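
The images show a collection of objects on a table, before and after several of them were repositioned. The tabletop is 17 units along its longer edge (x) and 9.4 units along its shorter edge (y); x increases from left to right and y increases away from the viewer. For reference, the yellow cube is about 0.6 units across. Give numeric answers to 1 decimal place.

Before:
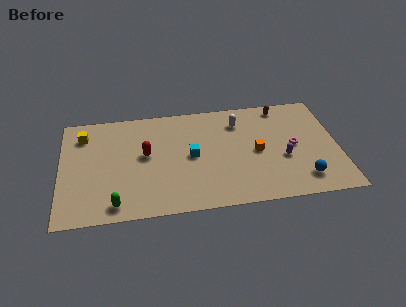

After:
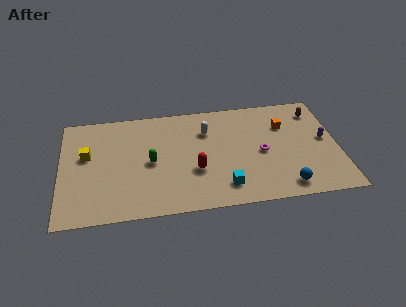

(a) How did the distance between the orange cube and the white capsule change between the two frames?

+1.8

Before: roughly 3.0 units apart; after: 4.8. That's 1.8 units further apart.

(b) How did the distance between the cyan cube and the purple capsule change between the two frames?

+1.4

The distance was about 5.7 in the first image and 7.1 in the second, so they moved 1.4 units further apart.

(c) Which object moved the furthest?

the green capsule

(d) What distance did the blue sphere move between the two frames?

1.2

From (14.7, 1.8) to (13.6, 1.3), the blue sphere covered √(1.1² + 0.5²) ≈ 1.2 units.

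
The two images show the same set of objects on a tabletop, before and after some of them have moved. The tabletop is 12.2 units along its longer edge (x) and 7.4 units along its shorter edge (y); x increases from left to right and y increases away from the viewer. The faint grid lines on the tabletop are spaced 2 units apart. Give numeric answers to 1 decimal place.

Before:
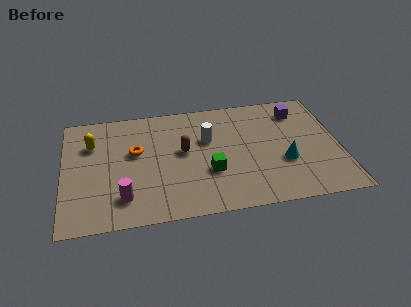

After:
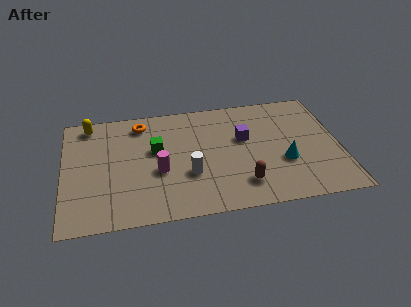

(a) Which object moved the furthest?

the brown capsule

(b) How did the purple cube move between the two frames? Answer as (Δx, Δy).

(-2.5, -1.4)

The purple cube started near (10.5, 5.9) and ended near (8.0, 4.5).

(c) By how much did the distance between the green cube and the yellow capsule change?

-2.1

Before: roughly 5.7 units apart; after: 3.6. That's 2.1 units closer together.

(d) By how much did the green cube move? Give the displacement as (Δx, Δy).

(-2.3, 1.8)

From the two frames, the green cube sits at roughly (6.4, 2.6) before and (4.1, 4.4) after.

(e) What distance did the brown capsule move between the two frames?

3.5

The brown capsule moved from about (5.3, 4.1) to (7.8, 1.6), a distance of √(2.5² + 2.5²) ≈ 3.5.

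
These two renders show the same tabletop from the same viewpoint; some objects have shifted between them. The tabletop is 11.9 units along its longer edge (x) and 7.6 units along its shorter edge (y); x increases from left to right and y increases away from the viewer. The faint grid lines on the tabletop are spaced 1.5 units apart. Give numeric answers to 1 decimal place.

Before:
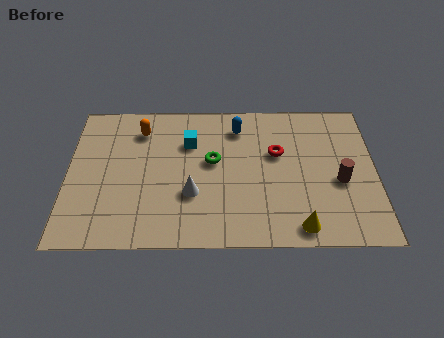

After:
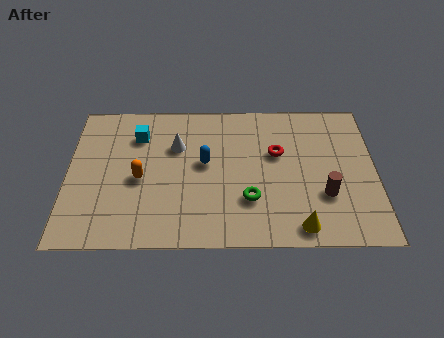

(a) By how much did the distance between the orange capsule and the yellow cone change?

-1.4

Before: roughly 8.0 units apart; after: 6.6. That's 1.4 units closer together.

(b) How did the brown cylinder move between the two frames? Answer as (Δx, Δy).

(-0.6, -0.7)

The brown cylinder started near (10.5, 3.2) and ended near (9.9, 2.5).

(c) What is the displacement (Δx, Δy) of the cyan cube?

(-2.0, 0.4)

The cyan cube started near (4.7, 5.3) and ended near (2.7, 5.7).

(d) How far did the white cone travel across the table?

2.6

The white cone moved from about (4.8, 2.6) to (4.2, 5.1), a distance of √(0.6² + 2.5²) ≈ 2.6.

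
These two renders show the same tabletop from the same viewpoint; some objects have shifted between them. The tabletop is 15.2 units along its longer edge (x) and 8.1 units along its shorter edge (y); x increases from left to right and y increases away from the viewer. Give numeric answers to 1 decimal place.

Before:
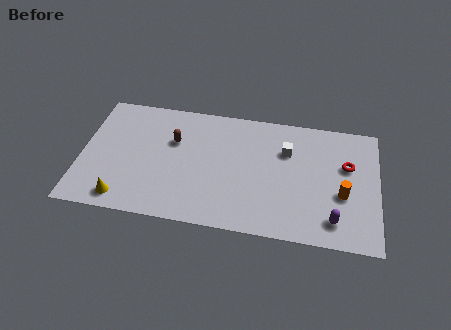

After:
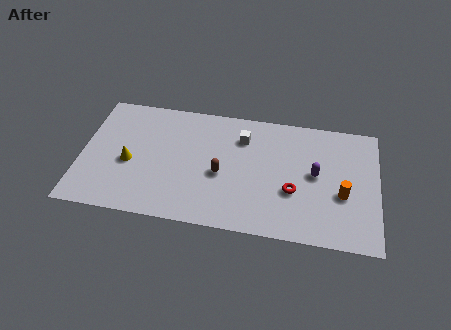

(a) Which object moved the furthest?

the red torus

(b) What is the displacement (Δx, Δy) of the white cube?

(-2.3, 0.5)

The white cube started near (10.5, 5.6) and ended near (8.2, 6.1).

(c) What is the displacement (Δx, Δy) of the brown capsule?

(2.5, -1.8)

The brown capsule was at about (4.7, 5.3) and moved to about (7.2, 3.5).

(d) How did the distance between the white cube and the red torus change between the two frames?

+1.0

The distance was about 3.1 in the first image and 4.1 in the second, so they moved 1.0 units further apart.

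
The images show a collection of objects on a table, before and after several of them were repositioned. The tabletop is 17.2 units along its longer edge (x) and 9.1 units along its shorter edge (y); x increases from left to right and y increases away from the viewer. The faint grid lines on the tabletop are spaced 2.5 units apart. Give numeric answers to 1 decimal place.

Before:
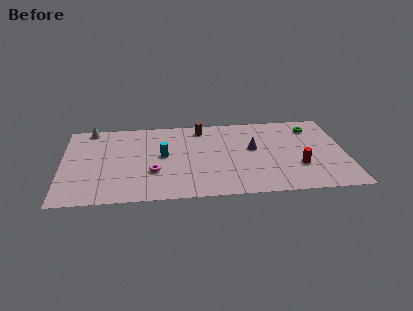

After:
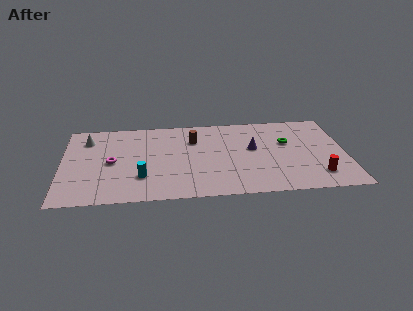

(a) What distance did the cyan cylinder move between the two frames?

2.6

From (6.1, 4.9) to (4.8, 2.6), the cyan cylinder covered √(1.3² + 2.3²) ≈ 2.6 units.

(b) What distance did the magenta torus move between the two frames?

2.8

From (5.5, 3.1) to (3.0, 4.4), the magenta torus covered √(2.5² + 1.3²) ≈ 2.8 units.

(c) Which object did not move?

the purple cone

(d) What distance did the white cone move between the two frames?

1.2

The white cone moved from about (1.7, 8.3) to (1.5, 7.1), a distance of √(0.2² + 1.2²) ≈ 1.2.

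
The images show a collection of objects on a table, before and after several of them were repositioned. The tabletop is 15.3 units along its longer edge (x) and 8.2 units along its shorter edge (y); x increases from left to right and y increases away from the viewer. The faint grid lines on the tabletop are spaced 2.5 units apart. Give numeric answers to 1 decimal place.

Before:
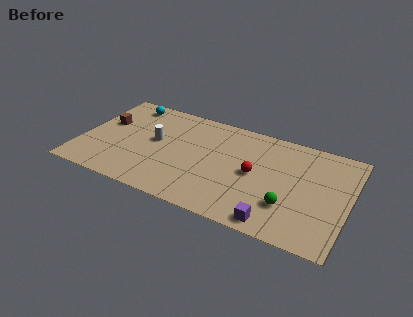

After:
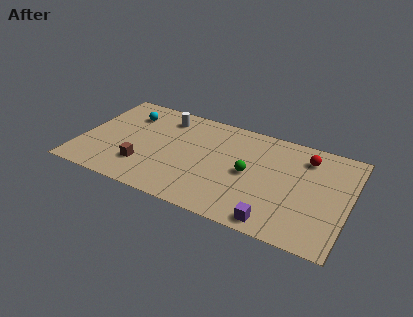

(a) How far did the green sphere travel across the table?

2.9

From (12.1, 2.4) to (9.7, 4.0), the green sphere covered √(2.4² + 1.6²) ≈ 2.9 units.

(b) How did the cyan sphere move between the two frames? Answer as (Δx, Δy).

(0.2, -0.9)

The cyan sphere was at about (2.2, 7.1) and moved to about (2.4, 6.2).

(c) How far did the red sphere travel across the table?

3.6

The red sphere was near (10.0, 4.1) before and (12.7, 6.5) after, so it travelled √(2.7² + 2.4²) ≈ 3.6 units.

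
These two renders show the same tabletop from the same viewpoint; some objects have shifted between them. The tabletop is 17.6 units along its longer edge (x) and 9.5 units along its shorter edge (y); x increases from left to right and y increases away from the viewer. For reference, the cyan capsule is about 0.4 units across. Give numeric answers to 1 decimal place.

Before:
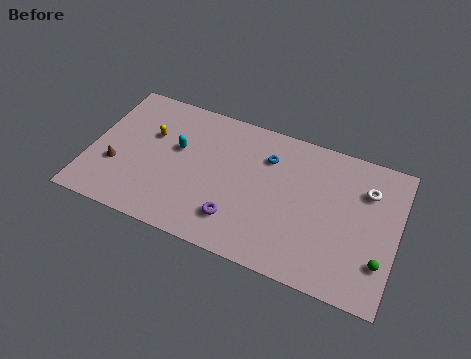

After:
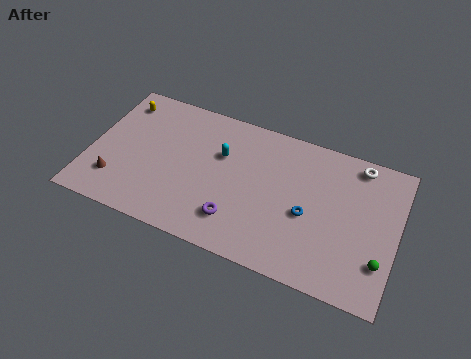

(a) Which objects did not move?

the green sphere and the purple torus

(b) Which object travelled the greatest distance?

the blue torus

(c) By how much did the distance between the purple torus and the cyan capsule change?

-1.0

Before: roughly 5.2 units apart; after: 4.2. That's 1.0 units closer together.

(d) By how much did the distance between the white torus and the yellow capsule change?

+1.4

The distance was about 12.4 in the first image and 13.8 in the second, so they moved 1.4 units further apart.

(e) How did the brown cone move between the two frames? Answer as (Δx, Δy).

(0.1, -1.0)

The brown cone started near (1.6, 3.3) and ended near (1.7, 2.3).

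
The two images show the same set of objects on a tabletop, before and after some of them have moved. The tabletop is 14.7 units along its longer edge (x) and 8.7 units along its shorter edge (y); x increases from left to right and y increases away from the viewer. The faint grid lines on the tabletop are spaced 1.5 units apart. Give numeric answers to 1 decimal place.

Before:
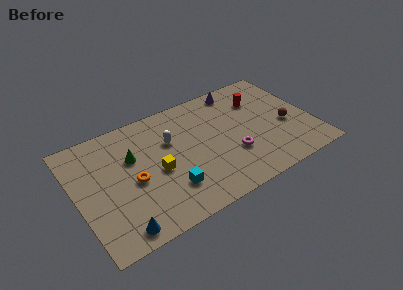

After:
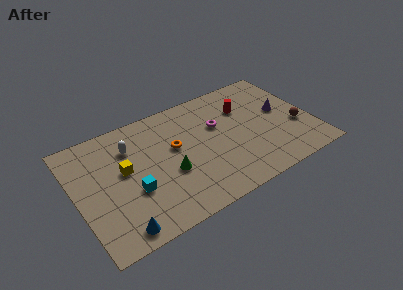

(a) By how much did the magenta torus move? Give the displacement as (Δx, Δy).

(-0.5, 2.6)

From the two frames, the magenta torus sits at roughly (9.5, 2.9) before and (9.0, 5.5) after.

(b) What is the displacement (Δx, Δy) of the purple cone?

(2.3, -2.9)

The purple cone started near (10.7, 7.7) and ended near (13.0, 4.8).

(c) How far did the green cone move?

3.0

The green cone moved from about (3.6, 5.6) to (5.6, 3.4), a distance of √(2.0² + 2.2²) ≈ 3.0.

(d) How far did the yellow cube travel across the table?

2.1

From (4.9, 3.9) to (3.0, 4.9), the yellow cube covered √(1.9² + 1.0²) ≈ 2.1 units.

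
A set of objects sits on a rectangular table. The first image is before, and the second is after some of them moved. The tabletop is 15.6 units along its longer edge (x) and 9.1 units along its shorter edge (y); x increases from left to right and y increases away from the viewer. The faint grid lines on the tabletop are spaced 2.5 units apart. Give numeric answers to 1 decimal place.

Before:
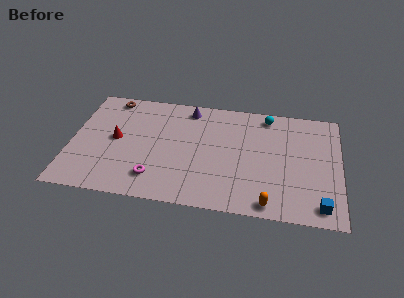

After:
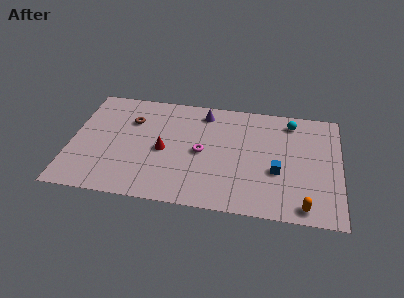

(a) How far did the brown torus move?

2.1

The brown torus moved from about (2.1, 8.1) to (3.4, 6.4), a distance of √(1.3² + 1.7²) ≈ 2.1.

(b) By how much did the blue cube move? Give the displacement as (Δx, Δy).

(-2.5, 2.3)

The blue cube was at about (14.5, 1.2) and moved to about (12.0, 3.5).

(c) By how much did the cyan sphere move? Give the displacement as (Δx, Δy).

(1.4, -0.3)

The cyan sphere was at about (11.3, 8.0) and moved to about (12.7, 7.7).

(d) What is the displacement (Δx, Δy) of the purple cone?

(0.9, -0.2)

The purple cone was at about (6.7, 7.9) and moved to about (7.6, 7.7).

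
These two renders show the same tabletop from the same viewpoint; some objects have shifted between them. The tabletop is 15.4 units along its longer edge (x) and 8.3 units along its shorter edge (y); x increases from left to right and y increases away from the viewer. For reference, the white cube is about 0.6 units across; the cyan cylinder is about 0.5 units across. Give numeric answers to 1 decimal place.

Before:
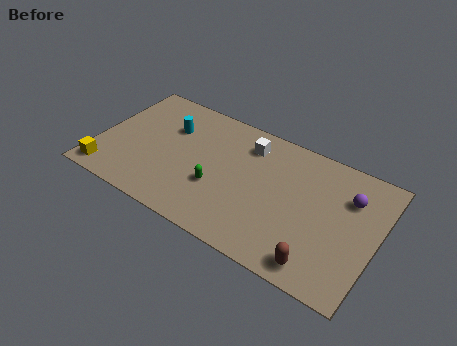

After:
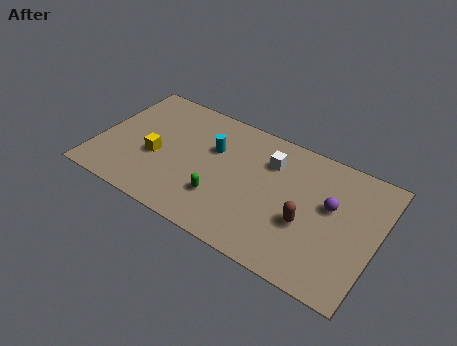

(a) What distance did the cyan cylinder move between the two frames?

2.5

The cyan cylinder moved from about (3.7, 5.7) to (6.2, 5.4), a distance of √(2.5² + 0.3²) ≈ 2.5.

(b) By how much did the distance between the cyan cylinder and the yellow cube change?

-1.9

The distance was about 5.4 in the first image and 3.5 in the second, so they moved 1.9 units closer together.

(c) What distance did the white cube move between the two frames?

1.4

The white cube was near (8.0, 6.6) before and (9.3, 6.1) after, so it travelled √(1.3² + 0.5²) ≈ 1.4 units.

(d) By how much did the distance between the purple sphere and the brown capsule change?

-2.9

The distance was about 4.9 in the first image and 2.0 in the second, so they moved 2.9 units closer together.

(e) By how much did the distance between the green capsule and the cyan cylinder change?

-1.0

They were about 4.1 units apart before and 3.1 after — 1.0 units closer together.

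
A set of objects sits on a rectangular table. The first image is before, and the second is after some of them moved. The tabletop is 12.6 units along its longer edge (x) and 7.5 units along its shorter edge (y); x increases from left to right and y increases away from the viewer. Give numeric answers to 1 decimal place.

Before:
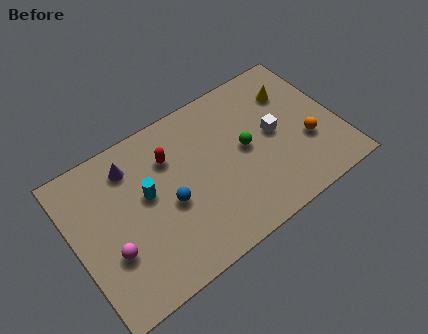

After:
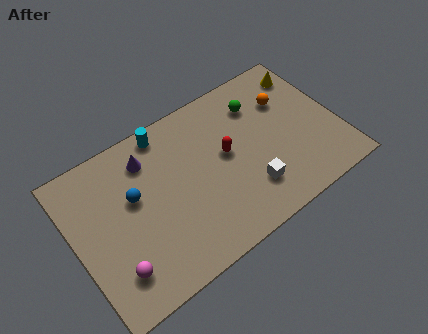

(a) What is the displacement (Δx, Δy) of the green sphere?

(1.0, 1.8)

From the two frames, the green sphere sits at roughly (8.2, 3.9) before and (9.2, 5.7) after.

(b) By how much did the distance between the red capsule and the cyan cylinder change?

+1.9

They were about 1.7 units apart before and 3.6 after — 1.9 units further apart.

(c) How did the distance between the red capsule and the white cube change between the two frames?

-2.7

Before: roughly 5.0 units apart; after: 2.3. That's 2.7 units closer together.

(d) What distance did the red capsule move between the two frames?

2.8

From (4.8, 5.4) to (7.3, 4.1), the red capsule covered √(2.5² + 1.3²) ≈ 2.8 units.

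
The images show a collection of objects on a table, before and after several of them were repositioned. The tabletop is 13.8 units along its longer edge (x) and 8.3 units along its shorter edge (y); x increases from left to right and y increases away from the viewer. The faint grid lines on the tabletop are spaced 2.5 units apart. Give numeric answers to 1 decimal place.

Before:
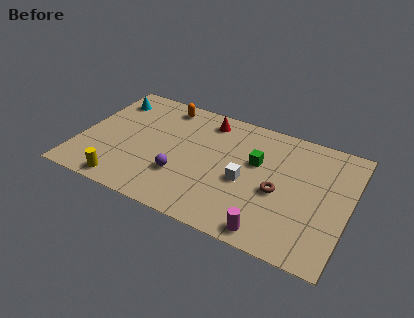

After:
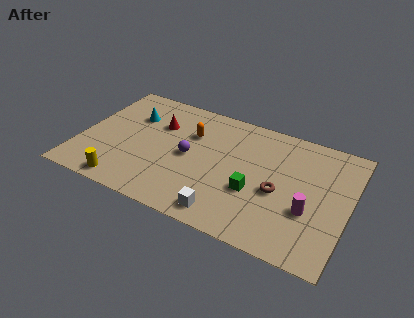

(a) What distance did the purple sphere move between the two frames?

1.5

The purple sphere was near (5.4, 2.6) before and (5.6, 4.1) after, so it travelled √(0.2² + 1.5²) ≈ 1.5 units.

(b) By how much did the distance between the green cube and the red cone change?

+2.5

They were about 3.4 units apart before and 5.9 after — 2.5 units further apart.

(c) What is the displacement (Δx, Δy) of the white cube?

(-0.7, -2.5)

From the two frames, the white cube sits at roughly (8.6, 3.6) before and (7.9, 1.1) after.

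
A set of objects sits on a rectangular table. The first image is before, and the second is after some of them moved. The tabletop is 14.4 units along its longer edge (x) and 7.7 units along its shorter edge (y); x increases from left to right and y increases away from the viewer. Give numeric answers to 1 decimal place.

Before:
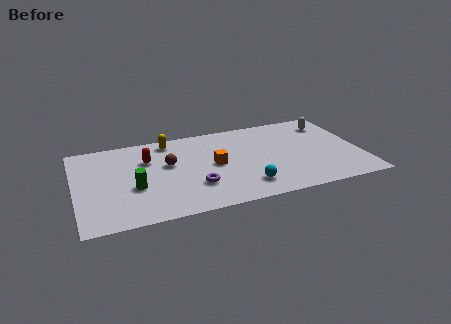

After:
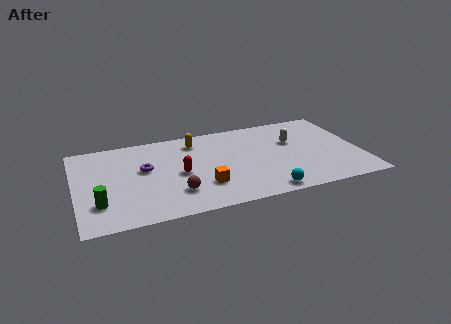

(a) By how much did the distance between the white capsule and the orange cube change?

-1.0

Before: roughly 6.5 units apart; after: 5.5. That's 1.0 units closer together.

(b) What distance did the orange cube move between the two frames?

1.8

The orange cube moved from about (7.0, 3.9) to (6.3, 2.2), a distance of √(0.7² + 1.7²) ≈ 1.8.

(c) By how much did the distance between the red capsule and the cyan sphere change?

-1.0

The distance was about 6.0 in the first image and 5.0 in the second, so they moved 1.0 units closer together.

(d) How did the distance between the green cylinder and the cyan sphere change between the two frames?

+2.6

The distance was about 5.7 in the first image and 8.3 in the second, so they moved 2.6 units further apart.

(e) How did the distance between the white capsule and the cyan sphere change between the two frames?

-2.0

Before: roughly 6.5 units apart; after: 4.5. That's 2.0 units closer together.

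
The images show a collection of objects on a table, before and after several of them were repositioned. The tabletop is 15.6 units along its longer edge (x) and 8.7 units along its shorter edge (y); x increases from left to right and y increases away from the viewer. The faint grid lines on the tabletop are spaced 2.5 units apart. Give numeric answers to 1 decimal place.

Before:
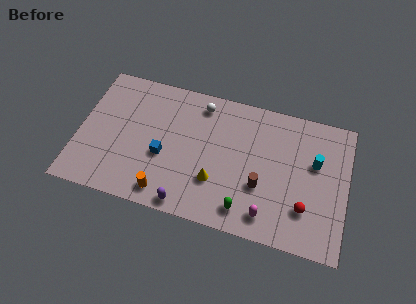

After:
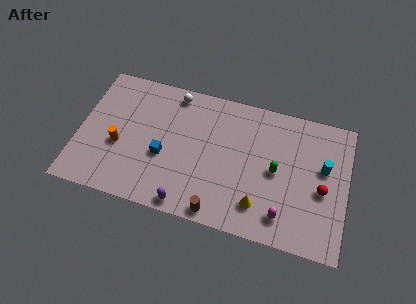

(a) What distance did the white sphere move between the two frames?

1.6

From (6.9, 7.4) to (5.3, 7.7), the white sphere covered √(1.6² + 0.3²) ≈ 1.6 units.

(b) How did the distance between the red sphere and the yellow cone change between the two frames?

-1.2

They were about 5.2 units apart before and 4.0 after — 1.2 units closer together.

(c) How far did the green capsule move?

3.3

From (9.9, 1.4) to (11.5, 4.3), the green capsule covered √(1.6² + 2.9²) ≈ 3.3 units.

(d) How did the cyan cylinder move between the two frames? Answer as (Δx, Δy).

(0.5, -0.2)

The cyan cylinder started near (13.7, 5.4) and ended near (14.2, 5.2).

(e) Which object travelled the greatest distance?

the orange cylinder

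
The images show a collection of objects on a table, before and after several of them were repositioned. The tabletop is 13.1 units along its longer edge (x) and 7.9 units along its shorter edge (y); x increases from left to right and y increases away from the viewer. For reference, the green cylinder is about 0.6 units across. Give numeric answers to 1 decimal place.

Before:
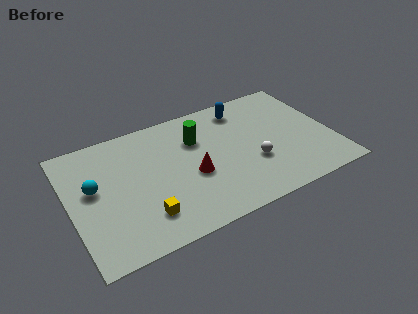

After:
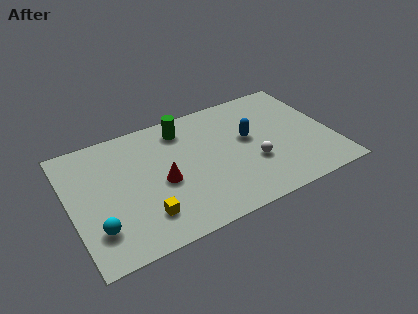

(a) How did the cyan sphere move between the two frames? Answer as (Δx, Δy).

(-0.1, -2.5)

The cyan sphere was at about (1.2, 4.5) and moved to about (1.1, 2.0).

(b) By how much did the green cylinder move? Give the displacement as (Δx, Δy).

(-0.6, 1.0)

The green cylinder was at about (6.5, 5.5) and moved to about (5.9, 6.5).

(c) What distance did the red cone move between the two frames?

1.5

The red cone was near (6.0, 3.3) before and (4.5, 3.5) after, so it travelled √(1.5² + 0.2²) ≈ 1.5 units.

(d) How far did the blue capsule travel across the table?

2.1

From (9.0, 6.6) to (9.0, 4.5), the blue capsule covered √(0.0² + 2.1²) ≈ 2.1 units.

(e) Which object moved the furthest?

the cyan sphere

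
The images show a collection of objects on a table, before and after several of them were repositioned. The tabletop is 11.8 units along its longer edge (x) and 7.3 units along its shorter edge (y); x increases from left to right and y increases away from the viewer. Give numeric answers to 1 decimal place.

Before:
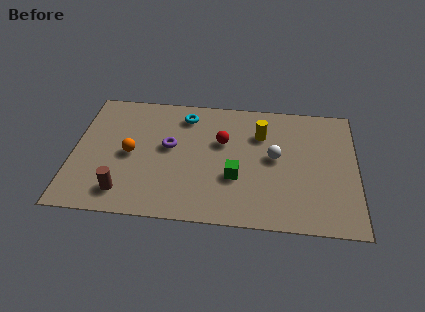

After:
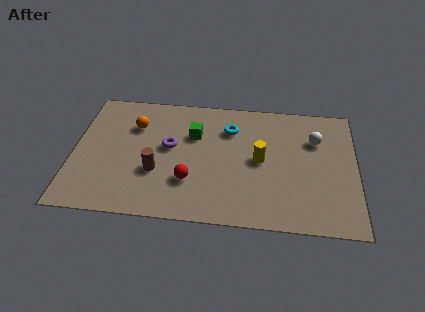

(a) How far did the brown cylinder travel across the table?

1.8

The brown cylinder moved from about (2.2, 1.3) to (3.5, 2.6), a distance of √(1.3² + 1.3²) ≈ 1.8.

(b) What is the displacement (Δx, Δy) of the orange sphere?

(0.1, 1.7)

From the two frames, the orange sphere sits at roughly (2.4, 3.5) before and (2.5, 5.2) after.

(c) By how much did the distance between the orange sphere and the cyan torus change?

+0.7

They were about 3.3 units apart before and 4.0 after — 0.7 units further apart.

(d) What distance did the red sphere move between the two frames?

2.7

The red sphere was near (6.2, 4.6) before and (4.9, 2.2) after, so it travelled √(1.3² + 2.4²) ≈ 2.7 units.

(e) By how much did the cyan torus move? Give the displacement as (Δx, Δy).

(1.9, -0.6)

The cyan torus started near (4.6, 6.0) and ended near (6.5, 5.4).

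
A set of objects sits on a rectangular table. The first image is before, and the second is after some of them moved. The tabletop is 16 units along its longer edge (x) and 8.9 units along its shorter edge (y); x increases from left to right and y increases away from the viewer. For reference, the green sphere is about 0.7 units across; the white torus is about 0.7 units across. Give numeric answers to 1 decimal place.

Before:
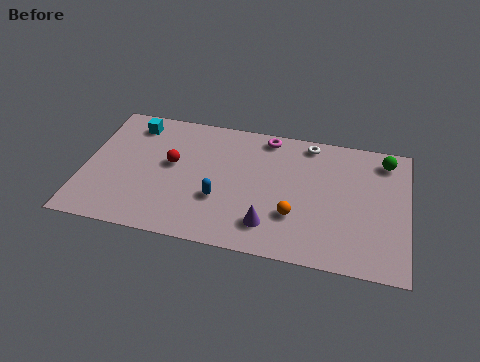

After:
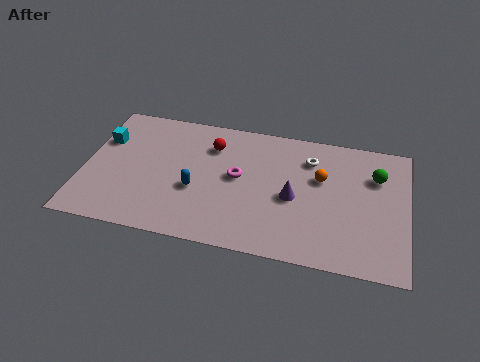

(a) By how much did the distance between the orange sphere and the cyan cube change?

+1.4

Before: roughly 9.5 units apart; after: 10.9. That's 1.4 units further apart.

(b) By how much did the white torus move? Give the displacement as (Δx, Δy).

(0.1, -1.1)

From the two frames, the white torus sits at roughly (11.0, 7.9) before and (11.1, 6.8) after.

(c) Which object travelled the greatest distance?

the magenta torus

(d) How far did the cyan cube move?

2.0

From (2.2, 7.4) to (0.8, 6.0), the cyan cube covered √(1.4² + 1.4²) ≈ 2.0 units.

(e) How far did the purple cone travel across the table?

2.4

The purple cone was near (9.3, 1.9) before and (10.4, 4.0) after, so it travelled √(1.1² + 2.1²) ≈ 2.4 units.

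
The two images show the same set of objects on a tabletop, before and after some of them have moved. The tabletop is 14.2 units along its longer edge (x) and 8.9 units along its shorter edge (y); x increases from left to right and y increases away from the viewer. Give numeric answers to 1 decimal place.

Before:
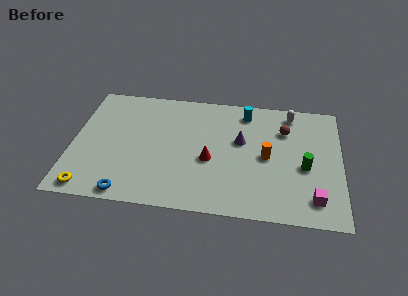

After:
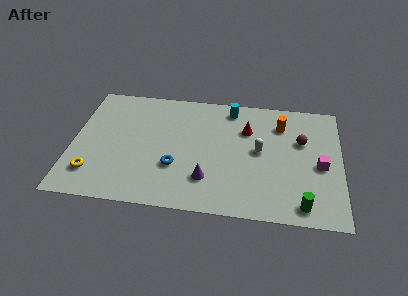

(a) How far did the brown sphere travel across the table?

1.1

From (11.2, 6.4) to (12.1, 5.7), the brown sphere covered √(0.9² + 0.7²) ≈ 1.1 units.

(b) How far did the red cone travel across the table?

3.1

From (7.3, 3.7) to (9.2, 6.2), the red cone covered √(1.9² + 2.5²) ≈ 3.1 units.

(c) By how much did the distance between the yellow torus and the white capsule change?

-3.3

The distance was about 12.4 in the first image and 9.1 in the second, so they moved 3.3 units closer together.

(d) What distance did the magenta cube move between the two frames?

2.4

The magenta cube moved from about (12.8, 1.6) to (13.1, 4.0), a distance of √(0.3² + 2.4²) ≈ 2.4.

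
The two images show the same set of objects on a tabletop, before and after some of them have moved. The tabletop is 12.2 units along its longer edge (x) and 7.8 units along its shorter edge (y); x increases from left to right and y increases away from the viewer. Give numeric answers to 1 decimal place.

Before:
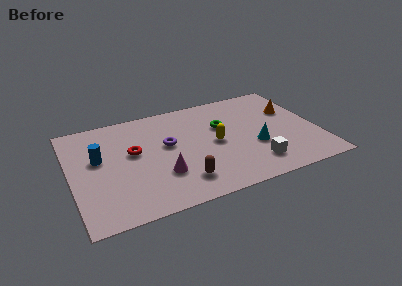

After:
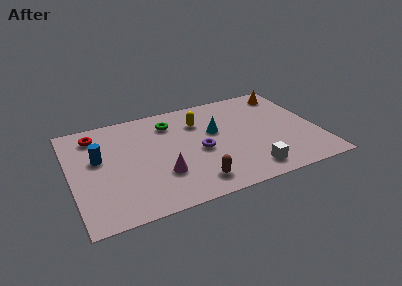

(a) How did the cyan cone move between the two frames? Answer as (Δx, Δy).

(-1.8, 1.8)

The cyan cone started near (9.0, 2.9) and ended near (7.2, 4.7).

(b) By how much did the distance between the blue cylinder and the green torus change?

-2.2

They were about 6.2 units apart before and 4.0 after — 2.2 units closer together.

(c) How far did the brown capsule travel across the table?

0.7

From (5.2, 1.6) to (5.8, 1.3), the brown capsule covered √(0.6² + 0.3²) ≈ 0.7 units.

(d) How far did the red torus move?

2.5

From (3.1, 4.5) to (1.4, 6.4), the red torus covered √(1.7² + 1.9²) ≈ 2.5 units.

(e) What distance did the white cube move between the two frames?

0.5

The white cube moved from about (8.8, 1.6) to (8.5, 1.2), a distance of √(0.3² + 0.4²) ≈ 0.5.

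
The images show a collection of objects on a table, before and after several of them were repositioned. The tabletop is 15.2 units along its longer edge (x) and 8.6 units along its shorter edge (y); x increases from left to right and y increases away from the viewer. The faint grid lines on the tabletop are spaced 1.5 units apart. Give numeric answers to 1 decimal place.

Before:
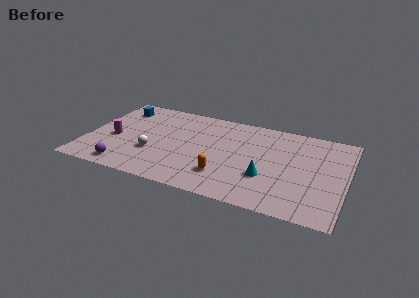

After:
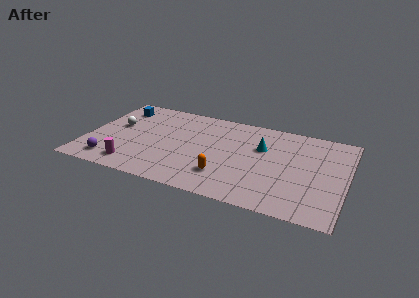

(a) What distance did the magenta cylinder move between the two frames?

2.7

The magenta cylinder was near (1.6, 3.7) before and (3.0, 1.4) after, so it travelled √(1.4² + 2.3²) ≈ 2.7 units.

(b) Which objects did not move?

the blue cube and the orange capsule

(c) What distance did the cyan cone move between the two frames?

2.7

The cyan cone moved from about (10.7, 2.9) to (10.2, 5.6), a distance of √(0.5² + 2.7²) ≈ 2.7.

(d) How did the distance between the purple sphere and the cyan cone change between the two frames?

+1.2

The distance was about 8.3 in the first image and 9.5 in the second, so they moved 1.2 units further apart.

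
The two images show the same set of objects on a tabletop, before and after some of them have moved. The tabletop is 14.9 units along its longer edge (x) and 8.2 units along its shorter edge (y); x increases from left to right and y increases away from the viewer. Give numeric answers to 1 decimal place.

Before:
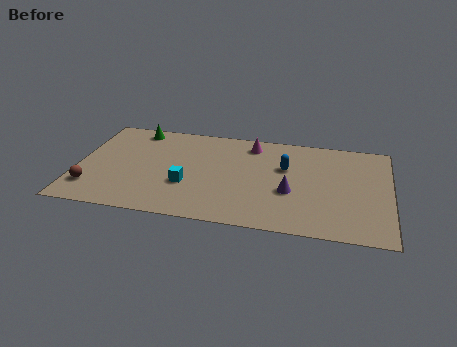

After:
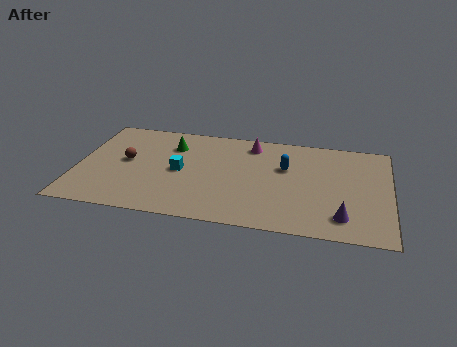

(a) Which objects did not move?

the blue capsule and the magenta cone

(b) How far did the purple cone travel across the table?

3.0

From (10.2, 3.2) to (12.7, 1.6), the purple cone covered √(2.5² + 1.6²) ≈ 3.0 units.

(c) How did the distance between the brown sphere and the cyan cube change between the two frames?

-2.0

They were about 4.6 units apart before and 2.6 after — 2.0 units closer together.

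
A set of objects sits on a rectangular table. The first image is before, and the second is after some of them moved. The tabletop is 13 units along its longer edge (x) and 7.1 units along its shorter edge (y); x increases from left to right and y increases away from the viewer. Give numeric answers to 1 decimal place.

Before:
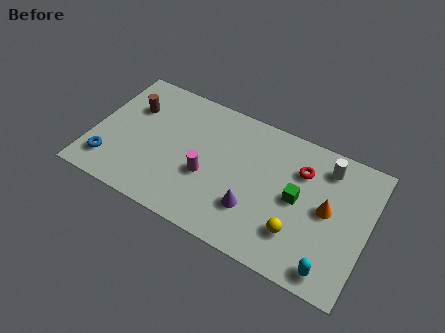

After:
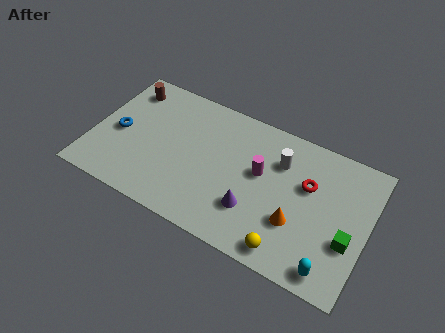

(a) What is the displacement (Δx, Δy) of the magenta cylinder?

(2.4, 1.3)

From the two frames, the magenta cylinder sits at roughly (5.5, 2.8) before and (7.9, 4.1) after.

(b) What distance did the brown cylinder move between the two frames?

1.0

The brown cylinder moved from about (1.6, 4.9) to (1.2, 5.8), a distance of √(0.4² + 0.9²) ≈ 1.0.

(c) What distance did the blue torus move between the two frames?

1.8

From (1.0, 1.5) to (1.2, 3.3), the blue torus covered √(0.2² + 1.8²) ≈ 1.8 units.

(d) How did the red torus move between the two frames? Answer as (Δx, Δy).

(0.4, -0.6)

The red torus started near (9.7, 5.1) and ended near (10.1, 4.5).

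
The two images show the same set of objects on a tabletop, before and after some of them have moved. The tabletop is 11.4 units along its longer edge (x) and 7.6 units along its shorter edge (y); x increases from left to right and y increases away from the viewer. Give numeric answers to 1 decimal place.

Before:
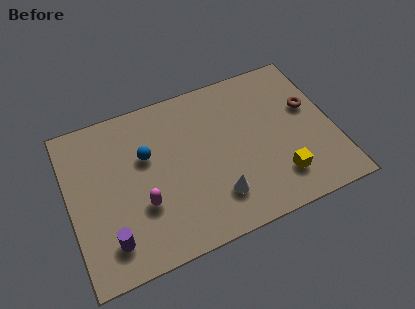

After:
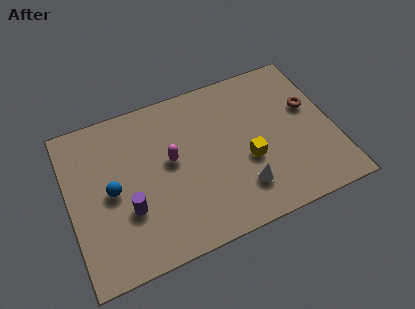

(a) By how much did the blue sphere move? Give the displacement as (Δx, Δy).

(-1.6, -1.1)

The blue sphere was at about (3.4, 4.8) and moved to about (1.8, 3.7).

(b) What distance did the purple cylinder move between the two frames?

1.4

The purple cylinder moved from about (1.5, 1.5) to (2.4, 2.6), a distance of √(0.9² + 1.1²) ≈ 1.4.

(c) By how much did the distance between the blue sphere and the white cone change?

+1.7

They were about 4.0 units apart before and 5.7 after — 1.7 units further apart.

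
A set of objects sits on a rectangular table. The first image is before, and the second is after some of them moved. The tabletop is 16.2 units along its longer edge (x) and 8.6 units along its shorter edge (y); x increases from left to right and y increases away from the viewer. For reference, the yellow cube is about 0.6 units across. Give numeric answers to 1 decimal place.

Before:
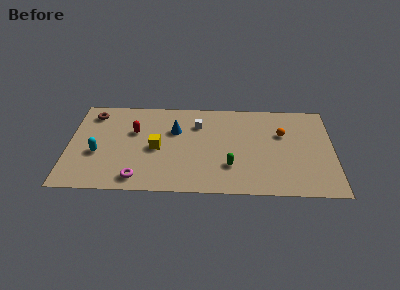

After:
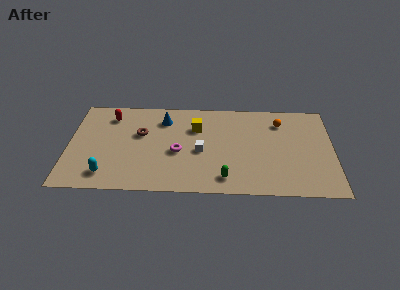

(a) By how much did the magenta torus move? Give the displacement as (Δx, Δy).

(2.4, 2.5)

The magenta torus was at about (4.3, 1.2) and moved to about (6.7, 3.7).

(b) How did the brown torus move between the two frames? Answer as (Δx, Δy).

(3.0, -1.8)

The brown torus started near (1.4, 7.1) and ended near (4.4, 5.3).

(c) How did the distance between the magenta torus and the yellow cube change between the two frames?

-0.5

They were about 3.0 units apart before and 2.5 after — 0.5 units closer together.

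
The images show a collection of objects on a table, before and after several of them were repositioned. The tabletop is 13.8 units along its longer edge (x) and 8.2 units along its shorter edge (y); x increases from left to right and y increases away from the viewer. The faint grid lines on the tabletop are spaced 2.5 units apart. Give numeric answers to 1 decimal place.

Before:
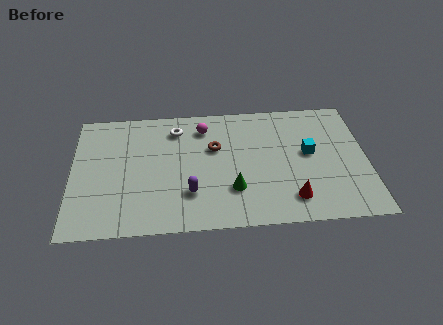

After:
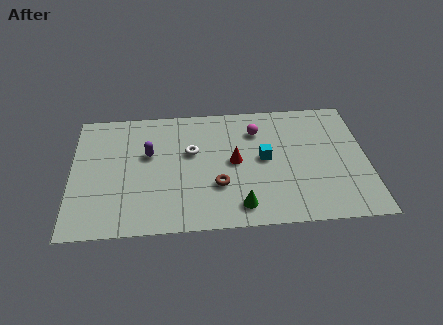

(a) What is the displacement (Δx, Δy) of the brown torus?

(0.1, -2.5)

From the two frames, the brown torus sits at roughly (6.7, 5.2) before and (6.8, 2.7) after.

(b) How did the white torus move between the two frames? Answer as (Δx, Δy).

(0.7, -1.6)

From the two frames, the white torus sits at roughly (4.9, 6.6) before and (5.6, 5.0) after.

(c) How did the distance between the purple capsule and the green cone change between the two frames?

+3.6

Before: roughly 2.0 units apart; after: 5.6. That's 3.6 units further apart.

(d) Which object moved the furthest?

the red cone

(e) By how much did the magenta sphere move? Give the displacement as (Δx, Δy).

(2.5, -0.4)

From the two frames, the magenta sphere sits at roughly (6.2, 6.6) before and (8.7, 6.2) after.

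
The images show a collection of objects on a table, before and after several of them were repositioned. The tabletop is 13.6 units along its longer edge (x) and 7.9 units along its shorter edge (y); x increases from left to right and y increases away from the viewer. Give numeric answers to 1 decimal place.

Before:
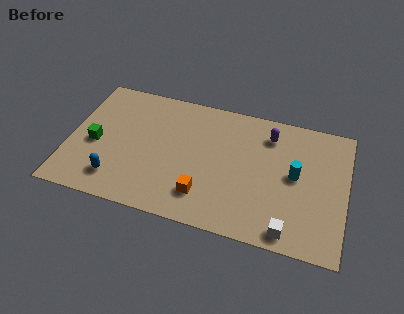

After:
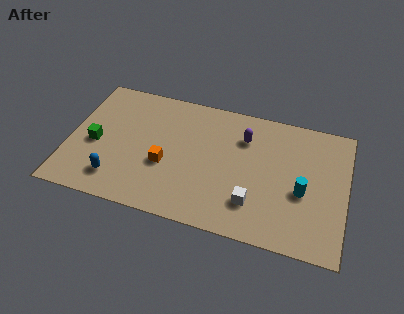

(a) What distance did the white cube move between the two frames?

2.1

From (11.0, 0.9) to (9.2, 2.0), the white cube covered √(1.8² + 1.1²) ≈ 2.1 units.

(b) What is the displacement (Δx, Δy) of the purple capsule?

(-1.2, -0.5)

The purple capsule was at about (9.7, 6.3) and moved to about (8.5, 5.8).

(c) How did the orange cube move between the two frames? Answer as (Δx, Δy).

(-2.0, 1.3)

The orange cube started near (6.8, 1.8) and ended near (4.8, 3.1).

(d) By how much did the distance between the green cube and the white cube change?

-2.0

Before: roughly 10.0 units apart; after: 8.0. That's 2.0 units closer together.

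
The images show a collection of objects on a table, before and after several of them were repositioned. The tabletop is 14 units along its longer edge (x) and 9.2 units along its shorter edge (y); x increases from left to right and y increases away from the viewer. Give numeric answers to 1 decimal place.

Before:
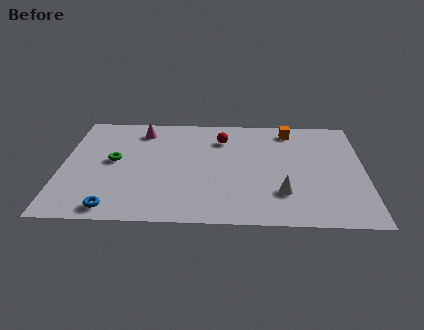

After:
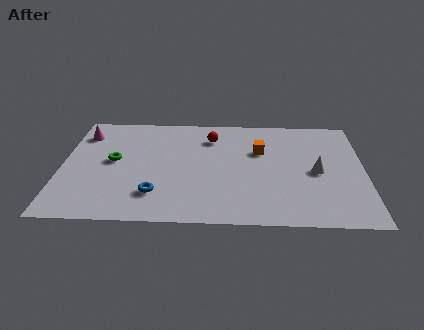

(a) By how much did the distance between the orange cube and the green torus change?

-1.8

Before: roughly 8.7 units apart; after: 6.9. That's 1.8 units closer together.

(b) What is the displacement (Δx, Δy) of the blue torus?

(1.9, 1.2)

From the two frames, the blue torus sits at roughly (2.5, 1.0) before and (4.4, 2.2) after.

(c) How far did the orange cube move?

2.4

The orange cube was near (10.6, 7.9) before and (9.2, 6.0) after, so it travelled √(1.4² + 1.9²) ≈ 2.4 units.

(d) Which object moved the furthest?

the magenta cone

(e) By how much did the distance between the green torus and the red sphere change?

-0.4

Before: roughly 5.4 units apart; after: 5.0. That's 0.4 units closer together.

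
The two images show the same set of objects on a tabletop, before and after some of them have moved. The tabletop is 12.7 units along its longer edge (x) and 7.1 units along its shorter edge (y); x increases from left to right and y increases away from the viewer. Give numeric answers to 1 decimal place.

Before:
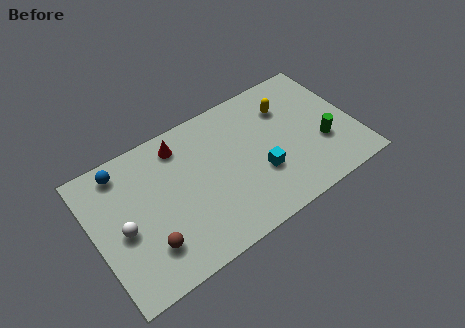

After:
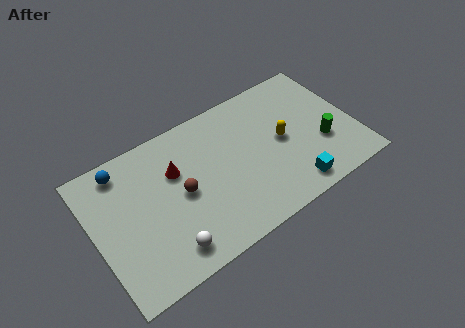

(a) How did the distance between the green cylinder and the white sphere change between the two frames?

-1.7

The distance was about 9.7 in the first image and 8.0 in the second, so they moved 1.7 units closer together.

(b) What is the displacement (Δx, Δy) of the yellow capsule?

(-0.5, -1.6)

The yellow capsule started near (9.7, 5.2) and ended near (9.2, 3.6).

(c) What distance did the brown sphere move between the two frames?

2.5

The brown sphere was near (2.3, 1.8) before and (4.2, 3.5) after, so it travelled √(1.9² + 1.7²) ≈ 2.5 units.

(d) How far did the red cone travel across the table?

1.3

The red cone moved from about (4.5, 5.9) to (4.1, 4.7), a distance of √(0.4² + 1.2²) ≈ 1.3.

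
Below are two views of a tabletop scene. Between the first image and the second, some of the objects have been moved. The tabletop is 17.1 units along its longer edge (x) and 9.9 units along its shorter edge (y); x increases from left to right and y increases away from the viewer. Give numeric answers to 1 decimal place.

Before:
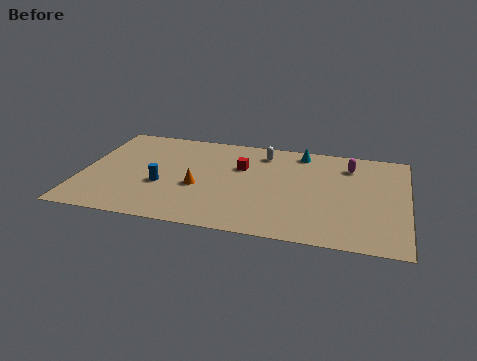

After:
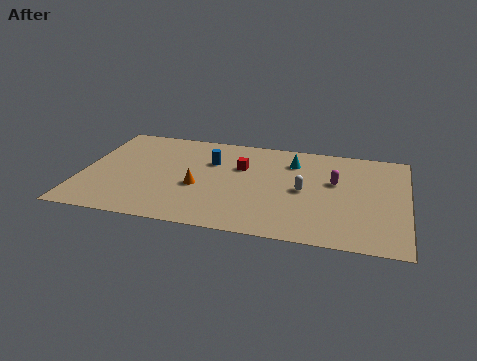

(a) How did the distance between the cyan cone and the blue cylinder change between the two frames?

-4.2

Before: roughly 8.6 units apart; after: 4.4. That's 4.2 units closer together.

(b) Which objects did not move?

the orange cone and the red cube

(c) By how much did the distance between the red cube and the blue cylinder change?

-3.2

They were about 4.8 units apart before and 1.6 after — 3.2 units closer together.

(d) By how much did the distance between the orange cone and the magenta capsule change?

-1.3

Before: roughly 8.7 units apart; after: 7.4. That's 1.3 units closer together.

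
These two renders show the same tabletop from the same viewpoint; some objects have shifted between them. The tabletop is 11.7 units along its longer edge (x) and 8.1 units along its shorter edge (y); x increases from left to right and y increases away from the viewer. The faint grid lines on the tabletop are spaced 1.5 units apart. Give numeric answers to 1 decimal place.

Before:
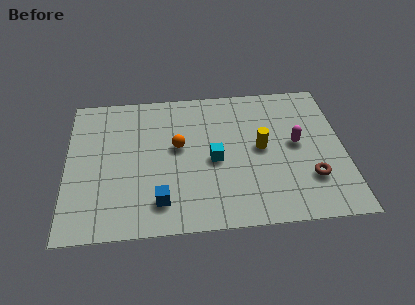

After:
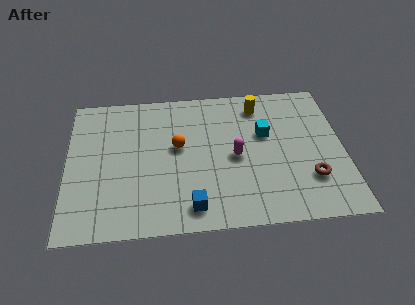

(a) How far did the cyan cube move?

2.6

From (6.2, 3.7) to (8.4, 5.0), the cyan cube covered √(2.2² + 1.3²) ≈ 2.6 units.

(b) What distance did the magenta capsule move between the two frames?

2.6

From (9.7, 4.3) to (7.1, 3.8), the magenta capsule covered √(2.6² + 0.5²) ≈ 2.6 units.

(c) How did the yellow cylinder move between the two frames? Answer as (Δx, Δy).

(0.0, 2.5)

From the two frames, the yellow cylinder sits at roughly (8.2, 4.2) before and (8.2, 6.7) after.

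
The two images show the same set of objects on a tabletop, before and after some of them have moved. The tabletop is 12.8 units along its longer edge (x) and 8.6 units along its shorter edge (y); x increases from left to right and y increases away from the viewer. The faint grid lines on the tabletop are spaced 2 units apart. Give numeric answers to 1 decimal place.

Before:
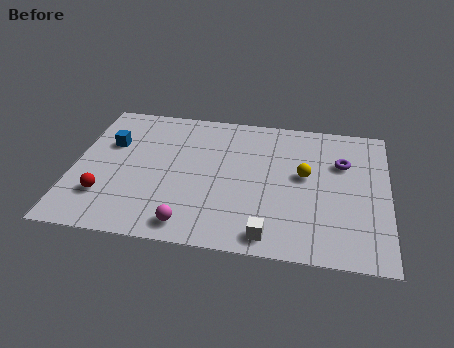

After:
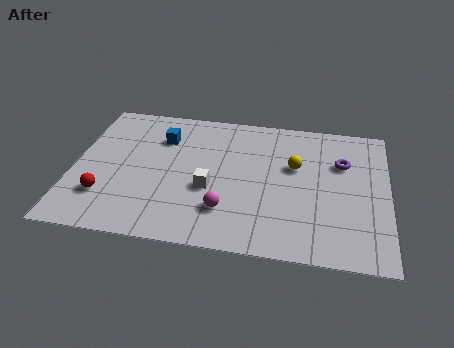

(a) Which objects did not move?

the red sphere and the purple torus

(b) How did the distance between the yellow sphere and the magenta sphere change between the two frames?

-1.7

Before: roughly 5.8 units apart; after: 4.1. That's 1.7 units closer together.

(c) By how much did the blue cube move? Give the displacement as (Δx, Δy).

(2.1, 0.7)

The blue cube started near (1.4, 5.6) and ended near (3.5, 6.3).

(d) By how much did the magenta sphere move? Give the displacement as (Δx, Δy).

(1.4, 1.1)

From the two frames, the magenta sphere sits at roughly (4.9, 1.1) before and (6.3, 2.2) after.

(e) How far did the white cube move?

3.5

From (8.1, 1.0) to (5.6, 3.4), the white cube covered √(2.5² + 2.4²) ≈ 3.5 units.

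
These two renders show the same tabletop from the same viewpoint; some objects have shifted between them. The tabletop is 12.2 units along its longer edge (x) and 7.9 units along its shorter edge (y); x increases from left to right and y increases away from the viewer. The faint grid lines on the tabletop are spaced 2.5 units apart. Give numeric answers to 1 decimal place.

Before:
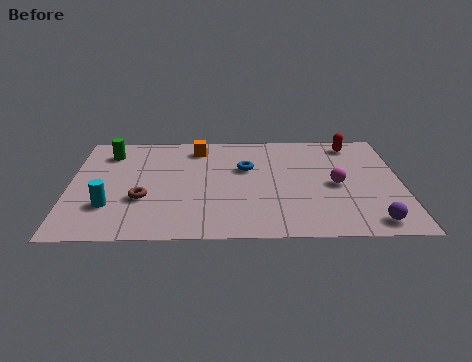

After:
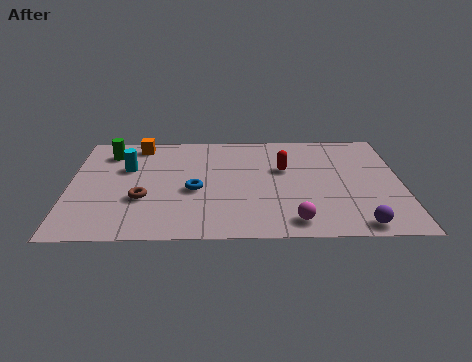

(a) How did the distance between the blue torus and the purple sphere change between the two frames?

+0.4

The distance was about 6.0 in the first image and 6.4 in the second, so they moved 0.4 units further apart.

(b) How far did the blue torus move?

2.5

From (6.5, 5.0) to (4.6, 3.4), the blue torus covered √(1.9² + 1.6²) ≈ 2.5 units.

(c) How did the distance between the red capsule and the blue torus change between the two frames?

-0.8

The distance was about 4.4 in the first image and 3.6 in the second, so they moved 0.8 units closer together.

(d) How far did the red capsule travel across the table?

3.2

The red capsule was near (10.5, 6.8) before and (7.9, 4.9) after, so it travelled √(2.6² + 1.9²) ≈ 3.2 units.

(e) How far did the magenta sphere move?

3.1

The magenta sphere was near (9.8, 3.7) before and (8.2, 1.1) after, so it travelled √(1.6² + 2.6²) ≈ 3.1 units.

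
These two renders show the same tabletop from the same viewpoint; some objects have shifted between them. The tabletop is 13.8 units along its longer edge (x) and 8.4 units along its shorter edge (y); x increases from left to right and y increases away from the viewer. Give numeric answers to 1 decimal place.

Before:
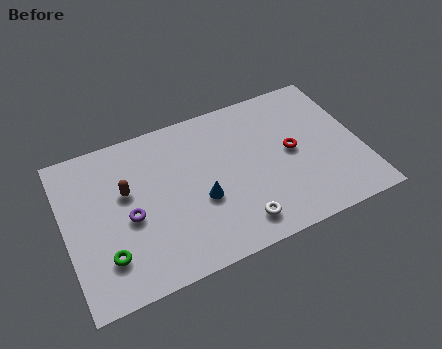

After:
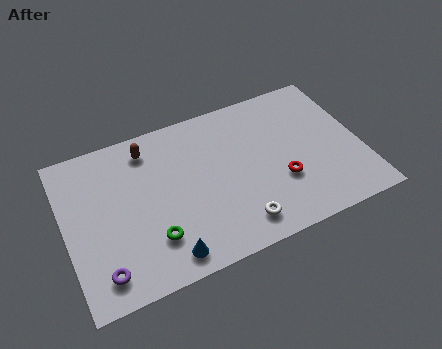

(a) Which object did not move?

the white torus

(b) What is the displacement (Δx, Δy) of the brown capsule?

(1.2, 1.9)

From the two frames, the brown capsule sits at roughly (2.9, 5.1) before and (4.1, 7.0) after.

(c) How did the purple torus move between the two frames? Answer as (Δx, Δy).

(-1.5, -2.3)

The purple torus started near (2.9, 3.7) and ended near (1.4, 1.4).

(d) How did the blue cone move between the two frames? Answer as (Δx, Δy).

(-1.9, -2.2)

The blue cone started near (6.2, 3.3) and ended near (4.3, 1.1).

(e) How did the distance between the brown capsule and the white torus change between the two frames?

+0.6

They were about 6.1 units apart before and 6.7 after — 0.6 units further apart.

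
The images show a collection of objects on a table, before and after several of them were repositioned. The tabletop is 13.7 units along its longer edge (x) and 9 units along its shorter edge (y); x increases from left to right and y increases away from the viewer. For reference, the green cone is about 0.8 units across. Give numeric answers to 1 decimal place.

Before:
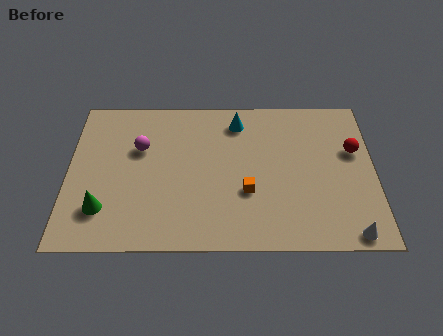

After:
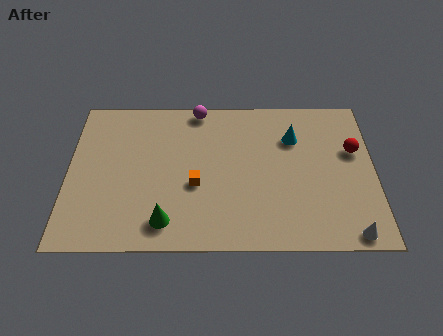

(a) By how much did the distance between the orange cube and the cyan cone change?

+1.0

The distance was about 4.2 in the first image and 5.2 in the second, so they moved 1.0 units further apart.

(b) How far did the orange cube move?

2.3

The orange cube moved from about (8.0, 3.2) to (5.7, 3.6), a distance of √(2.3² + 0.4²) ≈ 2.3.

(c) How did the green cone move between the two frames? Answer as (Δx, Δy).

(2.8, -0.7)

From the two frames, the green cone sits at roughly (1.6, 2.2) before and (4.4, 1.5) after.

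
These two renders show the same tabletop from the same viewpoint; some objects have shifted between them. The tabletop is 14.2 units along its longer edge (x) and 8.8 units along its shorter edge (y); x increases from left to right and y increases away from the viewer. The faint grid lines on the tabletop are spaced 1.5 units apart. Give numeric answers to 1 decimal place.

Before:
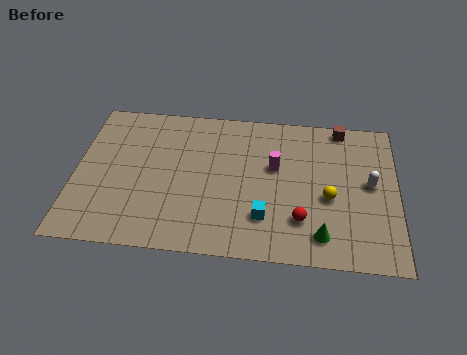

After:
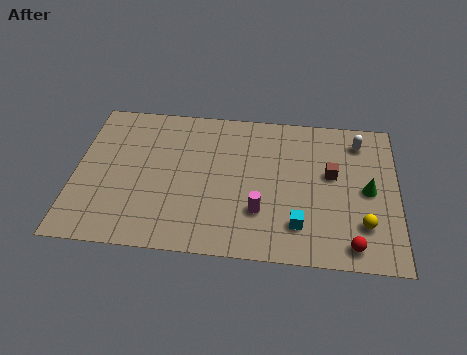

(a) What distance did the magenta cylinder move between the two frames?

2.8

The magenta cylinder was near (8.8, 5.3) before and (8.2, 2.6) after, so it travelled √(0.6² + 2.7²) ≈ 2.8 units.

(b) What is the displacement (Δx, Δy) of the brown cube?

(-0.4, -2.9)

From the two frames, the brown cube sits at roughly (11.7, 8.0) before and (11.3, 5.1) after.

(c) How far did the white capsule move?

2.5

The white capsule was near (13.0, 4.7) before and (12.5, 7.2) after, so it travelled √(0.5² + 2.5²) ≈ 2.5 units.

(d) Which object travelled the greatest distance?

the green cone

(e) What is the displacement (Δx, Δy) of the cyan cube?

(1.5, -0.3)

The cyan cube started near (8.4, 2.3) and ended near (9.9, 2.0).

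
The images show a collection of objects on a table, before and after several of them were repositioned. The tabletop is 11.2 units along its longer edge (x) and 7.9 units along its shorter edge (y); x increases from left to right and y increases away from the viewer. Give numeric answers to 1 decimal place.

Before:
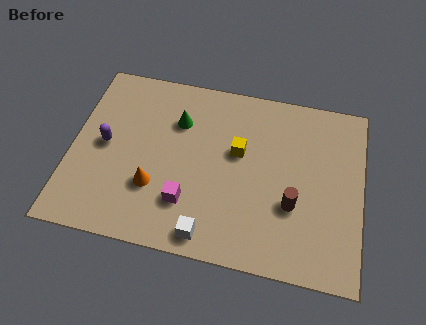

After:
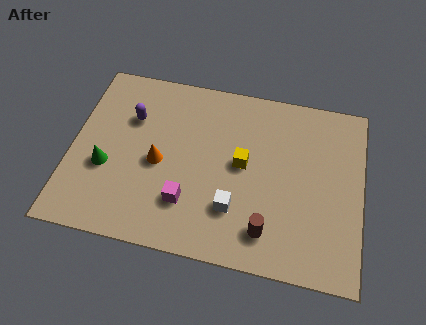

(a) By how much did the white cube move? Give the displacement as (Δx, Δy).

(0.9, 1.3)

From the two frames, the white cube sits at roughly (5.5, 0.9) before and (6.4, 2.2) after.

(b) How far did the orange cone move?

1.1

The orange cone moved from about (3.3, 2.5) to (3.4, 3.6), a distance of √(0.1² + 1.1²) ≈ 1.1.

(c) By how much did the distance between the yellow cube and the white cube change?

-1.9

Before: roughly 3.9 units apart; after: 2.0. That's 1.9 units closer together.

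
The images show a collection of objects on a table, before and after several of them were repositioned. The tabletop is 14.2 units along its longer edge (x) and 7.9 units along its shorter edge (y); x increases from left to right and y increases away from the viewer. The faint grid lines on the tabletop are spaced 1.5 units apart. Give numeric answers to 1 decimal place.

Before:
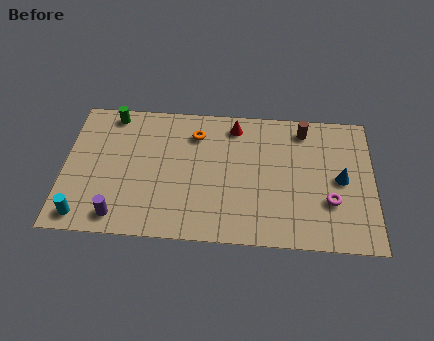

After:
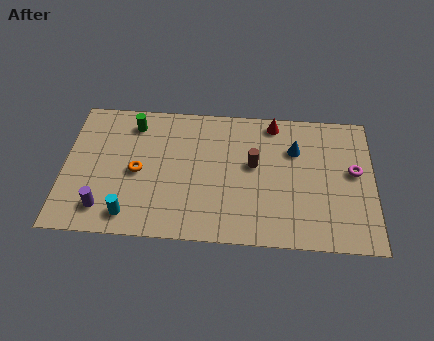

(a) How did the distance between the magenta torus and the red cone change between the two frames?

-1.5

Before: roughly 6.0 units apart; after: 4.5. That's 1.5 units closer together.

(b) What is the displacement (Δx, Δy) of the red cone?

(1.8, 0.3)

The red cone started near (7.8, 6.7) and ended near (9.6, 7.0).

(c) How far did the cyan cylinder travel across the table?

2.1

The cyan cylinder was near (1.0, 1.0) before and (3.1, 1.2) after, so it travelled √(2.1² + 0.2²) ≈ 2.1 units.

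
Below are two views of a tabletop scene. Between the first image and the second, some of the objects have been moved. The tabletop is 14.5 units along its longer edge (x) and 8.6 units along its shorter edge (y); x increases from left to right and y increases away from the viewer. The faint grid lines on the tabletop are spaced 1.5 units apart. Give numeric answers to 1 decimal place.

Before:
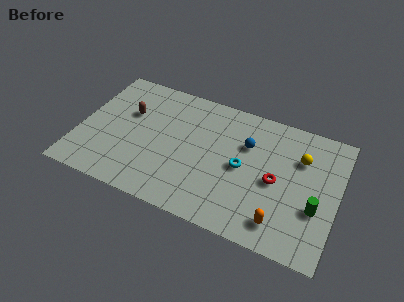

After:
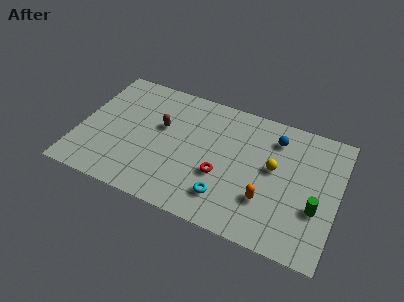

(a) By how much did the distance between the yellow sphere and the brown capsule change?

-3.3

The distance was about 9.7 in the first image and 6.4 in the second, so they moved 3.3 units closer together.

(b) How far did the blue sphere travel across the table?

1.8

The blue sphere moved from about (9.3, 5.8) to (10.8, 6.8), a distance of √(1.5² + 1.0²) ≈ 1.8.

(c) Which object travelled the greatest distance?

the red torus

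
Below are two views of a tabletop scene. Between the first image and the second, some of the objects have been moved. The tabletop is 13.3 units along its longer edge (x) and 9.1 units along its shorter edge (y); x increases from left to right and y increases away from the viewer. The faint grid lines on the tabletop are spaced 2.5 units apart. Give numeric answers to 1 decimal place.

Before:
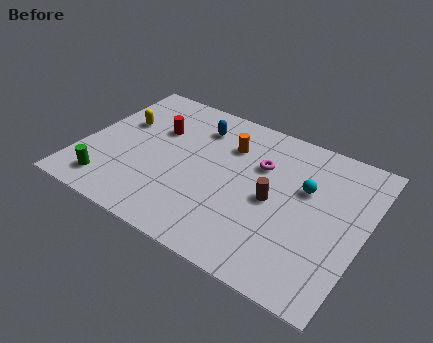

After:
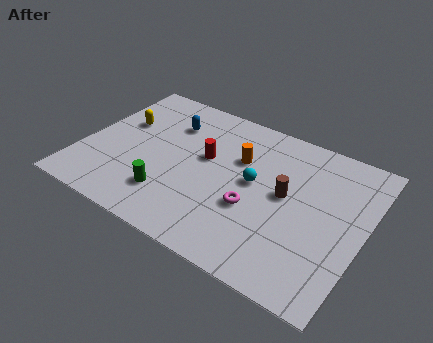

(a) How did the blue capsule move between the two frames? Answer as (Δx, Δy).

(-1.3, -0.4)

From the two frames, the blue capsule sits at roughly (5.0, 7.1) before and (3.7, 6.7) after.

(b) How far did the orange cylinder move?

0.8

The orange cylinder was near (6.6, 6.6) before and (7.2, 6.0) after, so it travelled √(0.6² + 0.6²) ≈ 0.8 units.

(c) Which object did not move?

the yellow capsule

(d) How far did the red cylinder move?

2.6

From (3.2, 6.0) to (5.7, 5.3), the red cylinder covered √(2.5² + 0.7²) ≈ 2.6 units.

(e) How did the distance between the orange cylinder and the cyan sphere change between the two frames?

-2.5

The distance was about 3.9 in the first image and 1.4 in the second, so they moved 2.5 units closer together.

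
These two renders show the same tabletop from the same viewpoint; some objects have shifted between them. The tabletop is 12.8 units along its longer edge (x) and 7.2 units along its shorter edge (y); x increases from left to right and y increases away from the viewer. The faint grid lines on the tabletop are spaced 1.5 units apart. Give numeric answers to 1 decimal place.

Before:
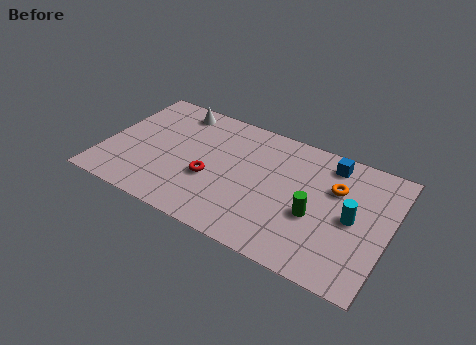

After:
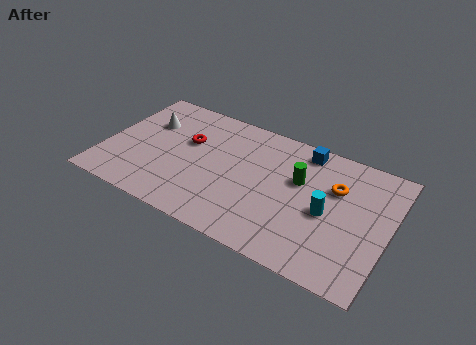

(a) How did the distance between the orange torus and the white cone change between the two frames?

+1.0

Before: roughly 7.6 units apart; after: 8.6. That's 1.0 units further apart.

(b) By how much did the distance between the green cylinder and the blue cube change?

-1.4

The distance was about 3.2 in the first image and 1.8 in the second, so they moved 1.4 units closer together.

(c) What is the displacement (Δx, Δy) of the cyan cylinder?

(-1.1, -0.2)

The cyan cylinder was at about (11.2, 3.5) and moved to about (10.1, 3.3).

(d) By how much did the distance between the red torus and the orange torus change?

+0.9

The distance was about 5.8 in the first image and 6.7 in the second, so they moved 0.9 units further apart.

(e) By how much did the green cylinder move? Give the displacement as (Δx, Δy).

(-0.9, 1.6)

The green cylinder was at about (9.6, 2.9) and moved to about (8.7, 4.5).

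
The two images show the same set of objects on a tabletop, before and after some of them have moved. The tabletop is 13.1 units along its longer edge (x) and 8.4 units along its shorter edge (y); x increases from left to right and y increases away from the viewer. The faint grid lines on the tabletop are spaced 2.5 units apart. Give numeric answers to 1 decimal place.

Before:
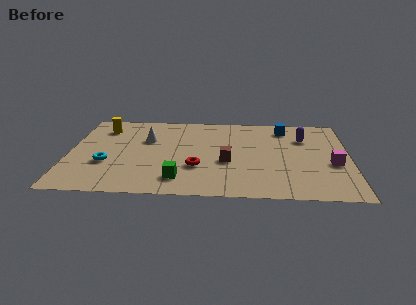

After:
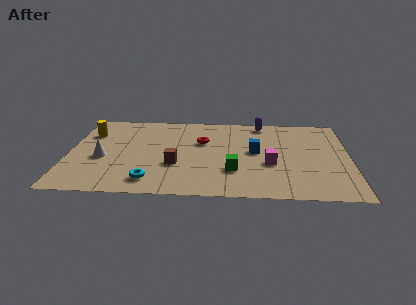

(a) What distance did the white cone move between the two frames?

2.8

The white cone was near (3.6, 5.5) before and (1.6, 3.5) after, so it travelled √(2.0² + 2.0²) ≈ 2.8 units.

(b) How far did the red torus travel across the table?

2.6

The red torus moved from about (6.0, 2.8) to (6.2, 5.4), a distance of √(0.2² + 2.6²) ≈ 2.6.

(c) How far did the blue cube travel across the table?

2.9

The blue cube was near (10.1, 7.0) before and (8.7, 4.5) after, so it travelled √(1.4² + 2.5²) ≈ 2.9 units.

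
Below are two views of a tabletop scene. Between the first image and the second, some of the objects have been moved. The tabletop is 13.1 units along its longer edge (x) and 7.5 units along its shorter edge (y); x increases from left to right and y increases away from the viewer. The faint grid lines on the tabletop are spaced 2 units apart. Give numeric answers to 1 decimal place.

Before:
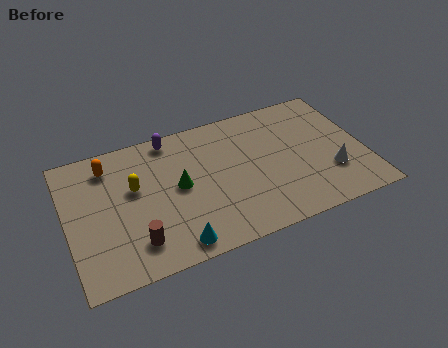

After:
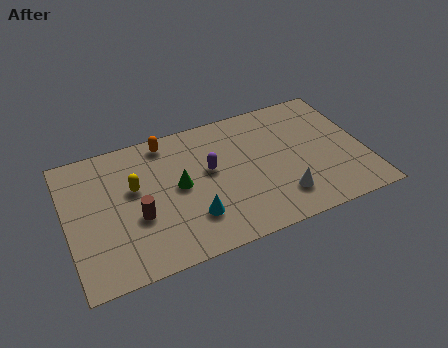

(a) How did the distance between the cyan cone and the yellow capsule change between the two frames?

-0.5

The distance was about 3.9 in the first image and 3.4 in the second, so they moved 0.5 units closer together.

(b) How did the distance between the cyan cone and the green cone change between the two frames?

-1.1

Before: roughly 3.0 units apart; after: 1.9. That's 1.1 units closer together.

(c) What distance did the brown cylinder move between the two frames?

1.3

The brown cylinder was near (2.8, 1.6) before and (3.0, 2.9) after, so it travelled √(0.2² + 1.3²) ≈ 1.3 units.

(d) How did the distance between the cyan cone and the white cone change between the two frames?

-3.3

The distance was about 7.2 in the first image and 3.9 in the second, so they moved 3.3 units closer together.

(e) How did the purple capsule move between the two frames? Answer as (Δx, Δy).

(1.5, -2.4)

The purple capsule started near (4.8, 6.7) and ended near (6.3, 4.3).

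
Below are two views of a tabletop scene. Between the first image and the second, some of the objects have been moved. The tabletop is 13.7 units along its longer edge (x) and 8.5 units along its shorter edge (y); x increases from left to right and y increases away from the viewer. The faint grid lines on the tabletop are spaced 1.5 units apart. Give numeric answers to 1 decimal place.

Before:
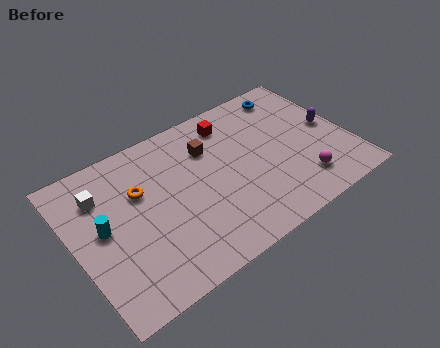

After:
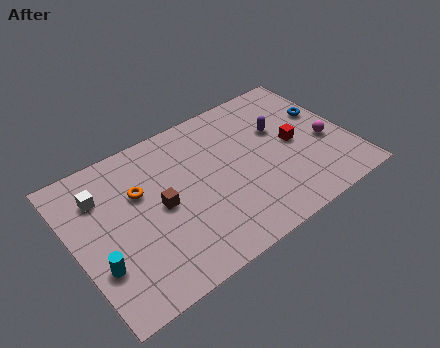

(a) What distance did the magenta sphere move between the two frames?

2.3

From (10.9, 1.8) to (12.5, 3.5), the magenta sphere covered √(1.6² + 1.7²) ≈ 2.3 units.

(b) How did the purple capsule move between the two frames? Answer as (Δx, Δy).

(-2.4, 1.1)

The purple capsule started near (12.9, 4.3) and ended near (10.5, 5.4).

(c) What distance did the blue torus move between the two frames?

2.4

The blue torus moved from about (11.5, 7.3) to (12.8, 5.3), a distance of √(1.3² + 2.0²) ≈ 2.4.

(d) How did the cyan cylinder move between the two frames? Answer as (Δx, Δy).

(-0.5, -1.8)

From the two frames, the cyan cylinder sits at roughly (1.4, 4.5) before and (0.9, 2.7) after.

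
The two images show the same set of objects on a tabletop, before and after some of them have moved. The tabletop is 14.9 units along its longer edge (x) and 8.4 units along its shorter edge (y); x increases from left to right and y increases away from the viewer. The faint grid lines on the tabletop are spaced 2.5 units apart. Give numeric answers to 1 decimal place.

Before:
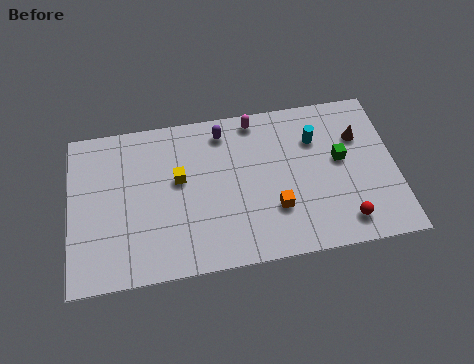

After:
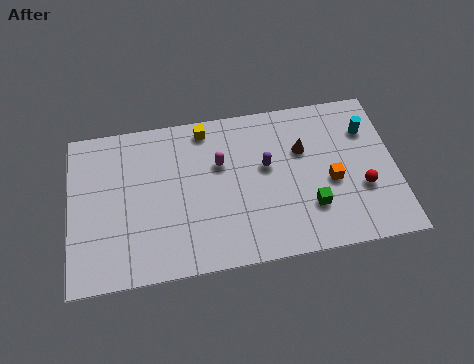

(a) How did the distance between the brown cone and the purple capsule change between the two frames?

-4.5

Before: roughly 6.3 units apart; after: 1.8. That's 4.5 units closer together.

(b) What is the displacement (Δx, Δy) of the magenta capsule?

(-1.7, -2.1)

The magenta capsule was at about (8.6, 7.5) and moved to about (6.9, 5.4).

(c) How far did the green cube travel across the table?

2.7

From (12.4, 4.7) to (10.9, 2.4), the green cube covered √(1.5² + 2.3²) ≈ 2.7 units.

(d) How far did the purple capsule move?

2.9

The purple capsule moved from about (7.1, 7.1) to (9.0, 4.9), a distance of √(1.9² + 2.2²) ≈ 2.9.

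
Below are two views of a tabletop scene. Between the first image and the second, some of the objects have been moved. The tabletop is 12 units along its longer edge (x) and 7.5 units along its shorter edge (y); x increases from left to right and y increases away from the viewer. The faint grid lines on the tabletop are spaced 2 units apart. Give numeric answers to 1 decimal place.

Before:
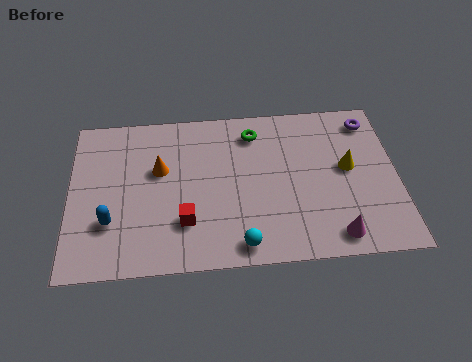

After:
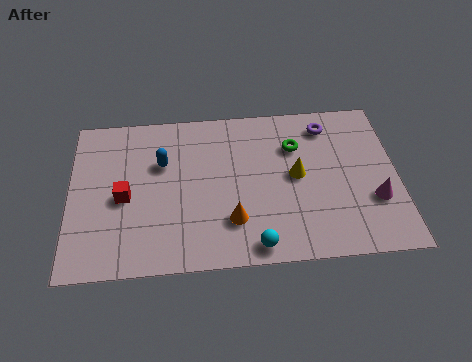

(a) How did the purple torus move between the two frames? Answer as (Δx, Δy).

(-1.6, -0.1)

The purple torus started near (11.1, 6.3) and ended near (9.5, 6.2).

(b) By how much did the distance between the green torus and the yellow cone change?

-2.5

Before: roughly 3.9 units apart; after: 1.4. That's 2.5 units closer together.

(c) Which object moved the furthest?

the orange cone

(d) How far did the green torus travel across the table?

1.7

From (6.8, 6.1) to (8.3, 5.3), the green torus covered √(1.5² + 0.8²) ≈ 1.7 units.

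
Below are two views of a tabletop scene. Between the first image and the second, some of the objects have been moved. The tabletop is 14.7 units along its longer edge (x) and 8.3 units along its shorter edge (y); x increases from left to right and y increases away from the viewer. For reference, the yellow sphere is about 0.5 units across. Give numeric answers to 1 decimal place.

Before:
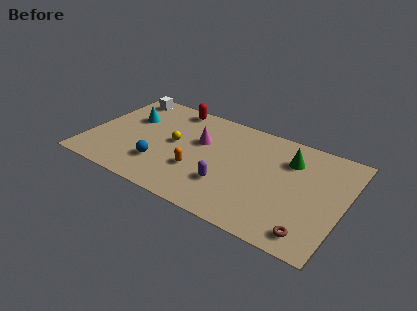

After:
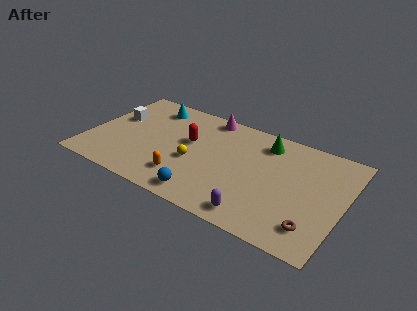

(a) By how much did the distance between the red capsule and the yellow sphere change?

-1.5

The distance was about 3.1 in the first image and 1.6 in the second, so they moved 1.5 units closer together.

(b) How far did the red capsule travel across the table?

2.9

The red capsule was near (4.3, 7.4) before and (5.7, 4.9) after, so it travelled √(1.4² + 2.5²) ≈ 2.9 units.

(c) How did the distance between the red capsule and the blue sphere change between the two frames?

-1.0

They were about 5.1 units apart before and 4.1 after — 1.0 units closer together.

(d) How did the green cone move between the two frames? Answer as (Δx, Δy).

(-1.5, 0.7)

The green cone was at about (11.4, 6.1) and moved to about (9.9, 6.8).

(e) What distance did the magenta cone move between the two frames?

2.3

From (6.3, 5.2) to (6.4, 7.5), the magenta cone covered √(0.1² + 2.3²) ≈ 2.3 units.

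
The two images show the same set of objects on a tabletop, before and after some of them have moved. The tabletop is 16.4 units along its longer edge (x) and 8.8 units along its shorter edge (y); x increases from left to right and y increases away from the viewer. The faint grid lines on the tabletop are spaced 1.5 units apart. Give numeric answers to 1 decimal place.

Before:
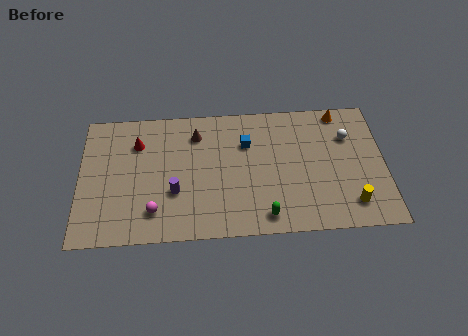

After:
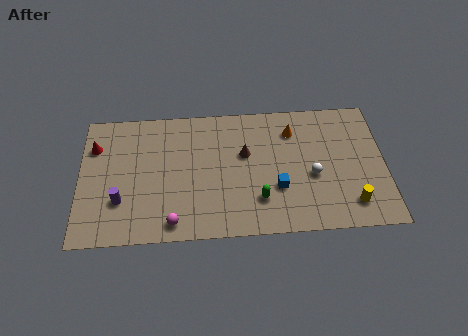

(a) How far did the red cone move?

2.3

The red cone moved from about (3.1, 6.5) to (0.8, 6.4), a distance of √(2.3² + 0.1²) ≈ 2.3.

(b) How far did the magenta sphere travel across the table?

1.3

The magenta sphere was near (4.0, 1.9) before and (5.0, 1.1) after, so it travelled √(1.0² + 0.8²) ≈ 1.3 units.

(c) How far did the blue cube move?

3.5

From (9.0, 6.1) to (10.6, 3.0), the blue cube covered √(1.6² + 3.1²) ≈ 3.5 units.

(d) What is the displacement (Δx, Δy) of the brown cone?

(2.6, -1.5)

The brown cone was at about (6.3, 6.9) and moved to about (8.9, 5.4).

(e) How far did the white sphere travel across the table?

3.2

The white sphere moved from about (14.5, 6.2) to (12.5, 3.7), a distance of √(2.0² + 2.5²) ≈ 3.2.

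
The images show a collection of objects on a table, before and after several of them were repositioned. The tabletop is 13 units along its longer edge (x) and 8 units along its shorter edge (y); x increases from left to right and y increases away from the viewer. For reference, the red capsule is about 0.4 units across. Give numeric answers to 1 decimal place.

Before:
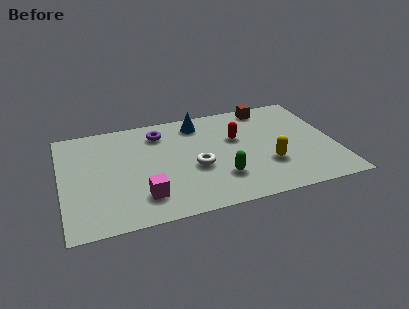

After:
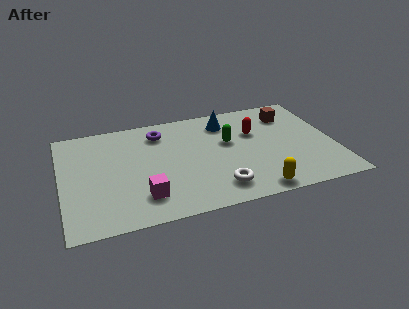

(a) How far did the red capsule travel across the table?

0.9

The red capsule was near (8.4, 5.0) before and (9.3, 5.2) after, so it travelled √(0.9² + 0.2²) ≈ 0.9 units.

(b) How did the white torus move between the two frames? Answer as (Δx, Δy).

(0.9, -1.8)

The white torus started near (6.3, 3.3) and ended near (7.2, 1.5).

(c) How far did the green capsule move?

2.7

From (7.4, 2.2) to (8.0, 4.8), the green capsule covered √(0.6² + 2.6²) ≈ 2.7 units.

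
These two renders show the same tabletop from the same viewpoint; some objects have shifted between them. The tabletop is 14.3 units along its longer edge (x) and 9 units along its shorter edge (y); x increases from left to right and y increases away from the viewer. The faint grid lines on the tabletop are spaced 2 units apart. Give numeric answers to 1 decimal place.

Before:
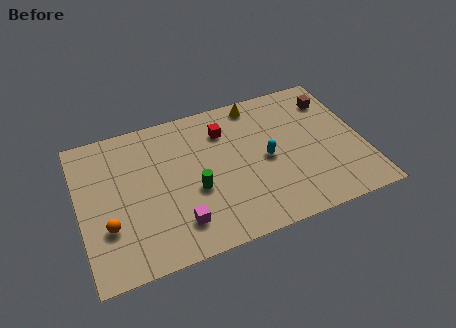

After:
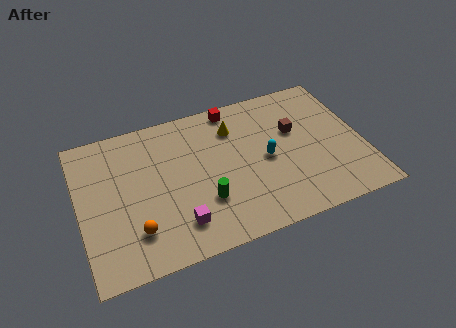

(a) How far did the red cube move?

1.4

From (7.5, 6.8) to (8.1, 8.1), the red cube covered √(0.6² + 1.3²) ≈ 1.4 units.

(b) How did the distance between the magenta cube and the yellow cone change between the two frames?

-1.7

Before: roughly 7.6 units apart; after: 5.9. That's 1.7 units closer together.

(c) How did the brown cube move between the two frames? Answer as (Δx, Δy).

(-2.1, -1.4)

From the two frames, the brown cube sits at roughly (13.1, 7.0) before and (11.0, 5.6) after.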